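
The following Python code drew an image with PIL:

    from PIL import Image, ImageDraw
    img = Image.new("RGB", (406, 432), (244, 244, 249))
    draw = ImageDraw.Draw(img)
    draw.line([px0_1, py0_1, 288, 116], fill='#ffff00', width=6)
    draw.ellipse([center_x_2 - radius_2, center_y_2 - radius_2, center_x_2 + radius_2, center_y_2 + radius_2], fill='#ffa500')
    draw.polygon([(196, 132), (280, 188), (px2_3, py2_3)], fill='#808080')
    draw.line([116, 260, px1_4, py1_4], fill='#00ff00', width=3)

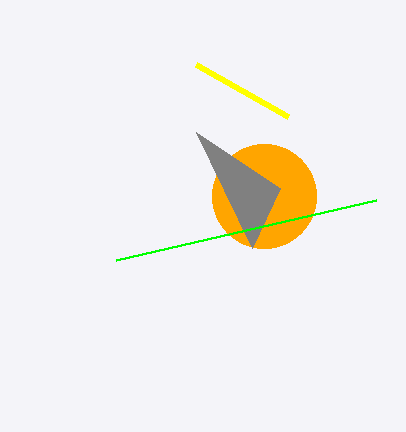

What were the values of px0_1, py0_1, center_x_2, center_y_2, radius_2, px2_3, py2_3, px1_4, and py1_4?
px0_1 = 196, py0_1 = 64, center_x_2 = 264, center_y_2 = 196, radius_2 = 52, px2_3 = 252, py2_3 = 248, px1_4 = 376, py1_4 = 200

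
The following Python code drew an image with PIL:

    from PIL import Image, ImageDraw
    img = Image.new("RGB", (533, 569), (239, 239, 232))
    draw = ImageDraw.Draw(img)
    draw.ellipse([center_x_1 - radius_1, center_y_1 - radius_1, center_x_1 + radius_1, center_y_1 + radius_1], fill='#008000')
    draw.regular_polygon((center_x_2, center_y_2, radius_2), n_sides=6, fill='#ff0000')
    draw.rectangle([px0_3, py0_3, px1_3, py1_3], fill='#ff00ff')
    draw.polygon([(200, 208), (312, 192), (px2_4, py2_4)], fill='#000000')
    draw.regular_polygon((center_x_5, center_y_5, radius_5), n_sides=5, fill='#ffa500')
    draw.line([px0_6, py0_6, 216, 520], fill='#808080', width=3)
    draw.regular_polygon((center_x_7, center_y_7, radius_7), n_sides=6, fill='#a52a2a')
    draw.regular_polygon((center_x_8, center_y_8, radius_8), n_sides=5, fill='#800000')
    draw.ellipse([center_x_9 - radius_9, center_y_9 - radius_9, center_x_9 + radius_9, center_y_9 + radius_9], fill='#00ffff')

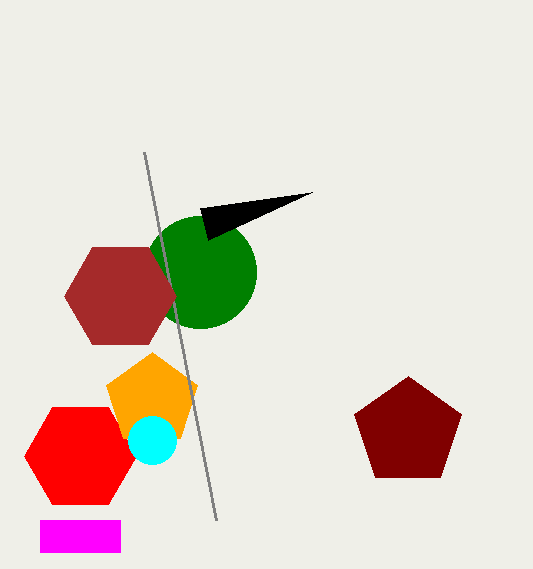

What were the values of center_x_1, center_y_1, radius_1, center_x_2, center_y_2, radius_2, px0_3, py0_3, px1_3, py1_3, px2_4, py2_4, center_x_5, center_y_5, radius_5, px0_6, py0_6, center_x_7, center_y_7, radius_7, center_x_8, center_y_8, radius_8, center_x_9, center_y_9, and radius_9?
center_x_1 = 200
center_y_1 = 272
radius_1 = 56
center_x_2 = 80
center_y_2 = 456
radius_2 = 56
px0_3 = 40
py0_3 = 520
px1_3 = 120
py1_3 = 552
px2_4 = 208
py2_4 = 240
center_x_5 = 152
center_y_5 = 400
radius_5 = 48
px0_6 = 144
py0_6 = 152
center_x_7 = 120
center_y_7 = 296
radius_7 = 56
center_x_8 = 408
center_y_8 = 432
radius_8 = 56
center_x_9 = 152
center_y_9 = 440
radius_9 = 24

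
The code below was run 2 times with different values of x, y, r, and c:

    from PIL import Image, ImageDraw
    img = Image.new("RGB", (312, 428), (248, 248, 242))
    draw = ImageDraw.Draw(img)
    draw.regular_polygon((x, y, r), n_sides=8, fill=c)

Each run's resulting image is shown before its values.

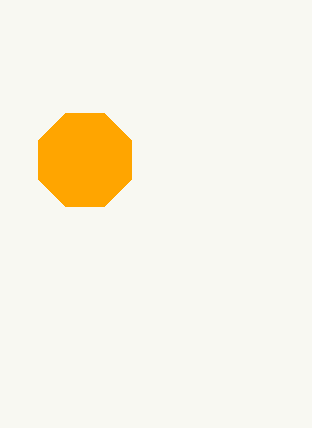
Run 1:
x = 85; y = 160; r = 50; c = 'orange'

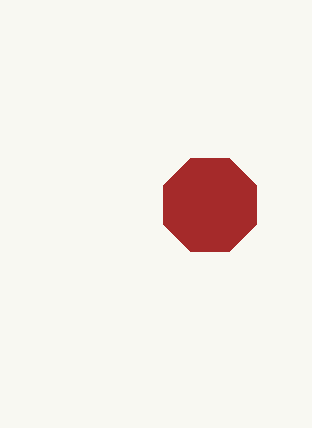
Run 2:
x = 210, y = 205, r = 50, c = 'brown'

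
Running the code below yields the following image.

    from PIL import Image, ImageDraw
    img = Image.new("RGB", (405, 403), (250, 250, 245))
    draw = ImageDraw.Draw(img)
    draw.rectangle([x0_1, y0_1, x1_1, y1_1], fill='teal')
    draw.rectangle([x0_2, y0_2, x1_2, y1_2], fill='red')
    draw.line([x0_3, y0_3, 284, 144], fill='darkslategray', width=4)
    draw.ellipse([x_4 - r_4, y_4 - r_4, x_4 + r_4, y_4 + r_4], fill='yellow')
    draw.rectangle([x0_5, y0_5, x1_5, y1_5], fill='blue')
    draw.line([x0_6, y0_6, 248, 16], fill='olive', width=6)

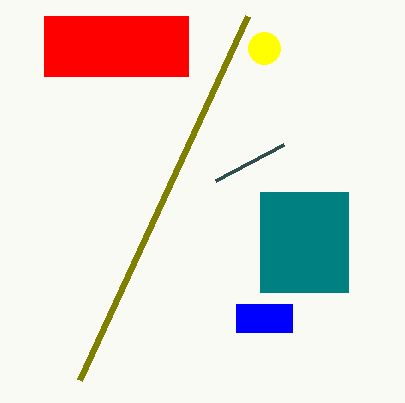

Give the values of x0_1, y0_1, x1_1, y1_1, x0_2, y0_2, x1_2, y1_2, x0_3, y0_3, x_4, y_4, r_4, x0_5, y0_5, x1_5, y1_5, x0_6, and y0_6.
x0_1 = 260, y0_1 = 192, x1_1 = 348, y1_1 = 292, x0_2 = 44, y0_2 = 16, x1_2 = 188, y1_2 = 76, x0_3 = 216, y0_3 = 180, x_4 = 264, y_4 = 48, r_4 = 16, x0_5 = 236, y0_5 = 304, x1_5 = 292, y1_5 = 332, x0_6 = 80, y0_6 = 380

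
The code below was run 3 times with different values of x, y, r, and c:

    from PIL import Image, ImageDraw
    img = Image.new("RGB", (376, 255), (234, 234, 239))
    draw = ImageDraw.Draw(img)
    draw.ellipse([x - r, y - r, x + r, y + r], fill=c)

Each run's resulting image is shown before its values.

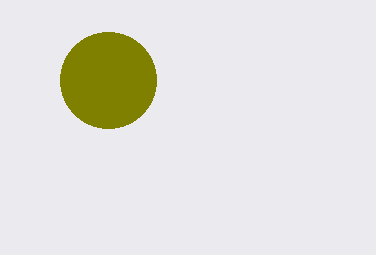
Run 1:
x = 108, y = 80, r = 48, c = 'olive'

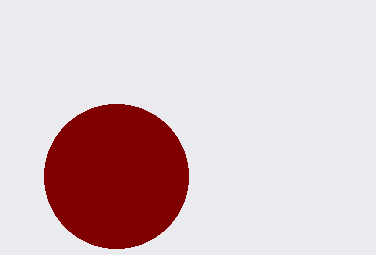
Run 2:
x = 116; y = 176; r = 72; c = 'maroon'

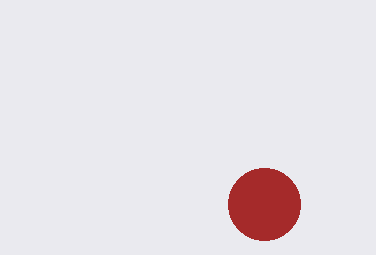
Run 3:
x = 264; y = 204; r = 36; c = 'brown'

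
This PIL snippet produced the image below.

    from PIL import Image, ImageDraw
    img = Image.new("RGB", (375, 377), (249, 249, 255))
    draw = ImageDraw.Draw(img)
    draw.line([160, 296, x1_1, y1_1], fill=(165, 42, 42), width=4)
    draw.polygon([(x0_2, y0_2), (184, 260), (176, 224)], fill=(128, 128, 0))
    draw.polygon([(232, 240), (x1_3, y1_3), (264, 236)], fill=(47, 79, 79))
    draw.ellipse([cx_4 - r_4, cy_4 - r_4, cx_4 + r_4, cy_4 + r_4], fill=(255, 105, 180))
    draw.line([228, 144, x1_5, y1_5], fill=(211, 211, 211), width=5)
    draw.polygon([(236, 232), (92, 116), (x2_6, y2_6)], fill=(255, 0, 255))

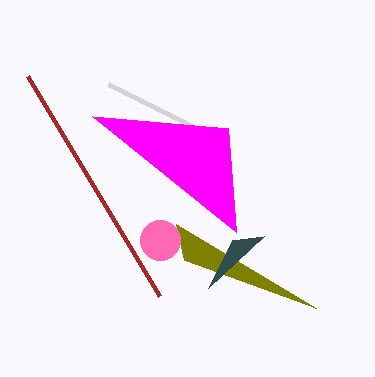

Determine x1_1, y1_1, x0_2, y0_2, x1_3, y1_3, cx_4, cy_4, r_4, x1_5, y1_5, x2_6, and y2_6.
x1_1 = 28, y1_1 = 76, x0_2 = 316, y0_2 = 308, x1_3 = 208, y1_3 = 288, cx_4 = 160, cy_4 = 240, r_4 = 20, x1_5 = 108, y1_5 = 84, x2_6 = 228, y2_6 = 128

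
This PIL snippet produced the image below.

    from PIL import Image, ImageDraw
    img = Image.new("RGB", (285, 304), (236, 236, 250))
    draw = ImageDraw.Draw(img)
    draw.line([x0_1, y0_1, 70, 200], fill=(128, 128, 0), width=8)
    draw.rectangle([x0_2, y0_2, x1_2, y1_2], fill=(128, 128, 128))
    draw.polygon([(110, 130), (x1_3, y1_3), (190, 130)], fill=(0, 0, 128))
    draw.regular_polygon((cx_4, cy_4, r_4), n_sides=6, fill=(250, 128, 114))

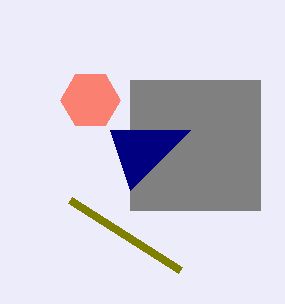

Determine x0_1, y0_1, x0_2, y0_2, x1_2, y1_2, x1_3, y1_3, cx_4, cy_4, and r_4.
x0_1 = 180
y0_1 = 270
x0_2 = 130
y0_2 = 80
x1_2 = 260
y1_2 = 210
x1_3 = 130
y1_3 = 190
cx_4 = 90
cy_4 = 100
r_4 = 30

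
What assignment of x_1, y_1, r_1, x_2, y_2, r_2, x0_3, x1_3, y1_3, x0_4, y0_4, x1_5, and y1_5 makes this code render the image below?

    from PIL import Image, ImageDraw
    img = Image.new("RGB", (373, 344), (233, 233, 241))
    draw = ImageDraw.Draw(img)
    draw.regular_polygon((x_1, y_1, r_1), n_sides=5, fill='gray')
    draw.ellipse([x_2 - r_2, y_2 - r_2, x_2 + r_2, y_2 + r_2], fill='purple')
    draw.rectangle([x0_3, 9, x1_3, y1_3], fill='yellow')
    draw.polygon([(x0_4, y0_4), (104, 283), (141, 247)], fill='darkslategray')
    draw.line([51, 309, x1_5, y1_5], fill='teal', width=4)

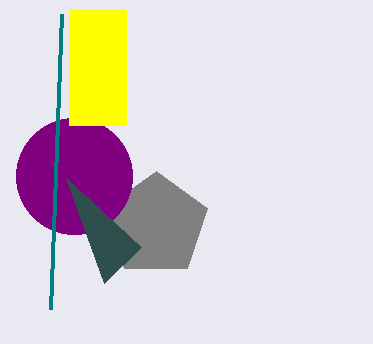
x_1 = 156
y_1 = 225
r_1 = 54
x_2 = 74
y_2 = 176
r_2 = 58
x0_3 = 69
x1_3 = 126
y1_3 = 125
x0_4 = 66
y0_4 = 178
x1_5 = 62
y1_5 = 14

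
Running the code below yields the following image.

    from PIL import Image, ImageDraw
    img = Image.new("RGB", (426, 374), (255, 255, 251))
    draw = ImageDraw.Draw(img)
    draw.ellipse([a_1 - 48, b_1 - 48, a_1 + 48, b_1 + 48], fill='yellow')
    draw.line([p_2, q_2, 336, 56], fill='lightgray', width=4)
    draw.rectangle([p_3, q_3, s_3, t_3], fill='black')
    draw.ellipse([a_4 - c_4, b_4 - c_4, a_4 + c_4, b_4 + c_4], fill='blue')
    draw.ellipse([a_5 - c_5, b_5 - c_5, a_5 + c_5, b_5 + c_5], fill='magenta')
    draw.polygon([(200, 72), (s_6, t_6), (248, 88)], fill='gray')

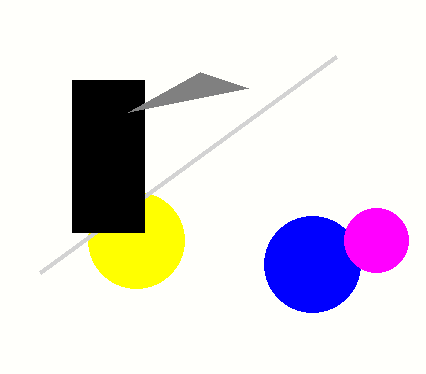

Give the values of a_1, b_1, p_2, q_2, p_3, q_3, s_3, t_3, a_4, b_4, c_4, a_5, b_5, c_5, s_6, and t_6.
a_1 = 136
b_1 = 240
p_2 = 40
q_2 = 272
p_3 = 72
q_3 = 80
s_3 = 144
t_3 = 232
a_4 = 312
b_4 = 264
c_4 = 48
a_5 = 376
b_5 = 240
c_5 = 32
s_6 = 128
t_6 = 112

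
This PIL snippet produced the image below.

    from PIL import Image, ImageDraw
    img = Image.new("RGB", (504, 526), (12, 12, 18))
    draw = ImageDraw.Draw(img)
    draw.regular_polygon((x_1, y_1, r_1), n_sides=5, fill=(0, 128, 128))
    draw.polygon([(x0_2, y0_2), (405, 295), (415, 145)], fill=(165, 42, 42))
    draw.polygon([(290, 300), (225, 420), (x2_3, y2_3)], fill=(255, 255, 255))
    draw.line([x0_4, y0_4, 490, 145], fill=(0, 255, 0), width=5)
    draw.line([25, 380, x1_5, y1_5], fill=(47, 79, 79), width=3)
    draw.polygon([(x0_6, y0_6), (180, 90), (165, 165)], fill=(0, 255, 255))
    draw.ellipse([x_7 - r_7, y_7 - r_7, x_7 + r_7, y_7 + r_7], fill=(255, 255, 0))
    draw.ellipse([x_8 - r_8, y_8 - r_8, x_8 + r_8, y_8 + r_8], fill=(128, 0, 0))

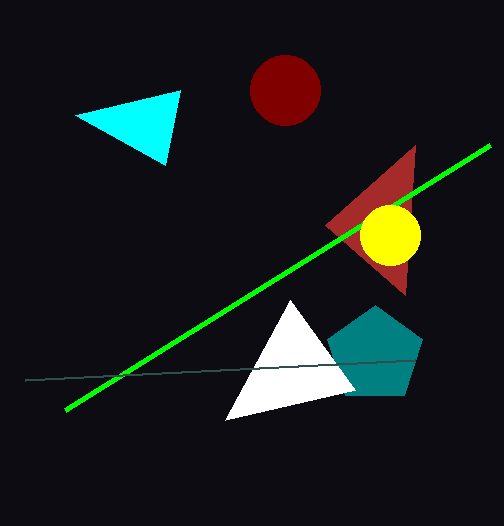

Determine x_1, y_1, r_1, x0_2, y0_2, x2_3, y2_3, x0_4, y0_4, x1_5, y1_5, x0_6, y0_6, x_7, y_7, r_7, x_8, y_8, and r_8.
x_1 = 375
y_1 = 355
r_1 = 50
x0_2 = 325
y0_2 = 225
x2_3 = 355
y2_3 = 390
x0_4 = 65
y0_4 = 410
x1_5 = 415
y1_5 = 360
x0_6 = 75
y0_6 = 115
x_7 = 390
y_7 = 235
r_7 = 30
x_8 = 285
y_8 = 90
r_8 = 35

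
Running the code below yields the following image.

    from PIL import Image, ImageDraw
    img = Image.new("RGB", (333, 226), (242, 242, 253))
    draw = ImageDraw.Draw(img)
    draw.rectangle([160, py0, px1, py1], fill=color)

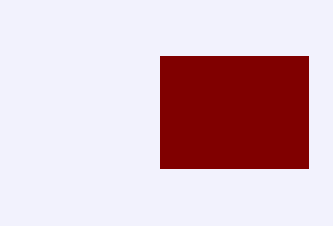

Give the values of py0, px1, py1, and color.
py0 = 56
px1 = 308
py1 = 168
color = 'maroon'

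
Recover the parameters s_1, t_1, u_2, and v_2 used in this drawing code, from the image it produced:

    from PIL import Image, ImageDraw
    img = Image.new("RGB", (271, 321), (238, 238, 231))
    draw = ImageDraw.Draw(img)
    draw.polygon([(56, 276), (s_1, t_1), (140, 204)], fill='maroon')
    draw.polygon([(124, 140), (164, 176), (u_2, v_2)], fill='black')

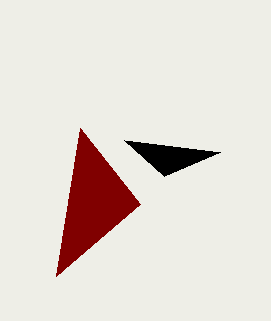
s_1 = 80; t_1 = 128; u_2 = 220; v_2 = 152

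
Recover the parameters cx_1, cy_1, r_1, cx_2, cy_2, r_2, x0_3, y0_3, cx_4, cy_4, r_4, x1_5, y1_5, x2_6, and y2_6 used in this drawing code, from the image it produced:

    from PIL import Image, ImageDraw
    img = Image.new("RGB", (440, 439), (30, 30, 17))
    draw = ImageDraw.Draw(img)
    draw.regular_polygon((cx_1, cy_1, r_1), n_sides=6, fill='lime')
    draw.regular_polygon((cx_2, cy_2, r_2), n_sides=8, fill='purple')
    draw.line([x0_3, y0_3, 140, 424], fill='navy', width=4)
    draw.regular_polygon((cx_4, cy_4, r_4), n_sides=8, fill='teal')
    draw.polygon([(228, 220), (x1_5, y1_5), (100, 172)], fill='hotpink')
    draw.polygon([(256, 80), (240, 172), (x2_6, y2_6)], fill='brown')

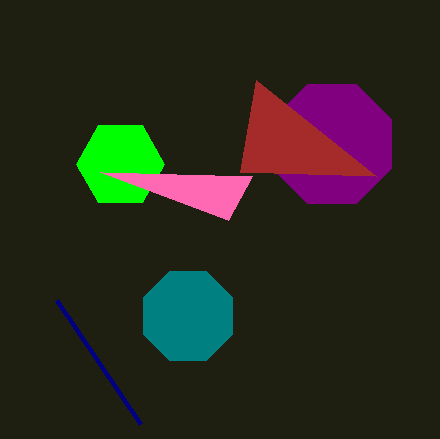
cx_1 = 120
cy_1 = 164
r_1 = 44
cx_2 = 332
cy_2 = 144
r_2 = 64
x0_3 = 56
y0_3 = 300
cx_4 = 188
cy_4 = 316
r_4 = 48
x1_5 = 252
y1_5 = 176
x2_6 = 376
y2_6 = 176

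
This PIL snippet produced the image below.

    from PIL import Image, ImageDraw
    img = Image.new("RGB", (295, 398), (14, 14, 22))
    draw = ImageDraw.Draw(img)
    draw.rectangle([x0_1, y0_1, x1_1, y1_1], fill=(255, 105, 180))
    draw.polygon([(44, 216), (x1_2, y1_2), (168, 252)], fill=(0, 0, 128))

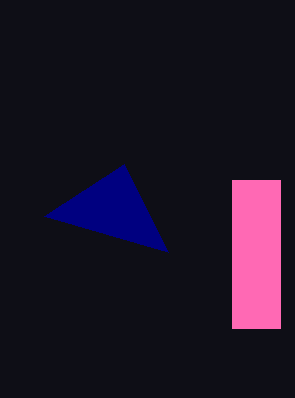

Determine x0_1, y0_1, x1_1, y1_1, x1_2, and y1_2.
x0_1 = 232
y0_1 = 180
x1_1 = 280
y1_1 = 328
x1_2 = 124
y1_2 = 164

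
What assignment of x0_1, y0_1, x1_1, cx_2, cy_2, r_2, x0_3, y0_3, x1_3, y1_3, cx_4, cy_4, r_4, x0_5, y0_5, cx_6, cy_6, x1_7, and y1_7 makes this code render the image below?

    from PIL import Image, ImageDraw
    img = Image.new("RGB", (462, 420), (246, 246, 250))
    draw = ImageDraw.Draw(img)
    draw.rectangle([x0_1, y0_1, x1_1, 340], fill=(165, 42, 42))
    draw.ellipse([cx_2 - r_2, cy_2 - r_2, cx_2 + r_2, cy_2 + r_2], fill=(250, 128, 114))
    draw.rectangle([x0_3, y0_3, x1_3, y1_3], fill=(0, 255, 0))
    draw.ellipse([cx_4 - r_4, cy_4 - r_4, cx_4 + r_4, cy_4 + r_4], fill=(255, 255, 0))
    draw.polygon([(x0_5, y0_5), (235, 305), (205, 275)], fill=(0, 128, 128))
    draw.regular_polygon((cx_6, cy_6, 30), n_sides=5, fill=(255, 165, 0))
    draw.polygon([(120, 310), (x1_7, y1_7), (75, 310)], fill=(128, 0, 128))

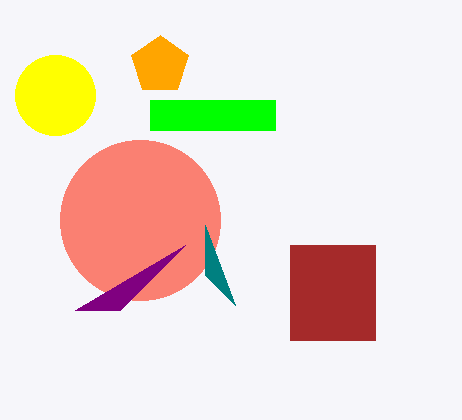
x0_1 = 290, y0_1 = 245, x1_1 = 375, cx_2 = 140, cy_2 = 220, r_2 = 80, x0_3 = 150, y0_3 = 100, x1_3 = 275, y1_3 = 130, cx_4 = 55, cy_4 = 95, r_4 = 40, x0_5 = 205, y0_5 = 225, cx_6 = 160, cy_6 = 65, x1_7 = 185, y1_7 = 245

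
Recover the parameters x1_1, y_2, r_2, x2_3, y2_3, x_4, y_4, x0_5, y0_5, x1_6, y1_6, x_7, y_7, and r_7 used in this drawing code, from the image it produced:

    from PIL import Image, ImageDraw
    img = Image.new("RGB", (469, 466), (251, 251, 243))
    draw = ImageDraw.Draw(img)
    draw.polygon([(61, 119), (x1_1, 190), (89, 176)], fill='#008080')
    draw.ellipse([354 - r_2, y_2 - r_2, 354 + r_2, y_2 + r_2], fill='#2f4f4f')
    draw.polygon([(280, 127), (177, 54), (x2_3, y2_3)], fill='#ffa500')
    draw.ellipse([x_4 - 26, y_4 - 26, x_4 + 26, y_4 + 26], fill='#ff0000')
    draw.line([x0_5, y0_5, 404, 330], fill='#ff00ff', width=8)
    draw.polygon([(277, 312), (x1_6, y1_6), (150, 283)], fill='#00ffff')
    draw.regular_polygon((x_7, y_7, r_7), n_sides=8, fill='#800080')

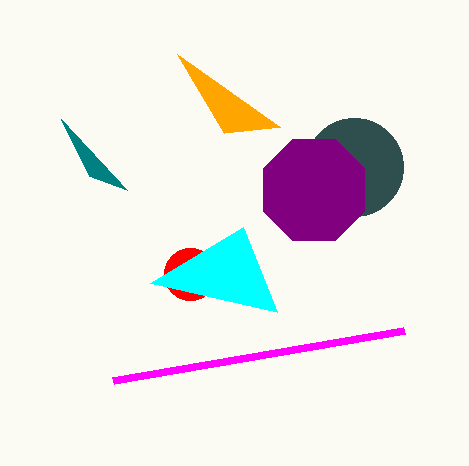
x1_1 = 127
y_2 = 167
r_2 = 49
x2_3 = 224
y2_3 = 133
x_4 = 190
y_4 = 274
x0_5 = 113
y0_5 = 380
x1_6 = 243
y1_6 = 227
x_7 = 314
y_7 = 190
r_7 = 55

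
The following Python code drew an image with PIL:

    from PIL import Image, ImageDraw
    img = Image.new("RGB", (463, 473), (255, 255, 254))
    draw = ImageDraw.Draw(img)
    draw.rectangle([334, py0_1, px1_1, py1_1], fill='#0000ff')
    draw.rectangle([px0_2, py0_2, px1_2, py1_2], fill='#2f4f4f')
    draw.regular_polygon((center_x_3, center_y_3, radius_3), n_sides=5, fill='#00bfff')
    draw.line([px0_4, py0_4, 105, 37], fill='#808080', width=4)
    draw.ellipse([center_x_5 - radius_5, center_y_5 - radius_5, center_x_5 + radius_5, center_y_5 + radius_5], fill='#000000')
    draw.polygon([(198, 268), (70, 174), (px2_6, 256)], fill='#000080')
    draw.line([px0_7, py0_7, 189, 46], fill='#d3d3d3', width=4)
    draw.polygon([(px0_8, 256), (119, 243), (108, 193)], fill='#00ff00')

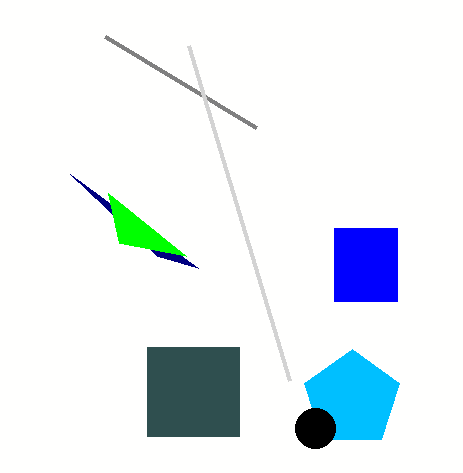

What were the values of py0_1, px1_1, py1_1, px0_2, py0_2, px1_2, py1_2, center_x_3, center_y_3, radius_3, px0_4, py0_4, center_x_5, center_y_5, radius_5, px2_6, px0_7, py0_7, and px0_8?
py0_1 = 228; px1_1 = 397; py1_1 = 301; px0_2 = 147; py0_2 = 347; px1_2 = 239; py1_2 = 436; center_x_3 = 352; center_y_3 = 399; radius_3 = 50; px0_4 = 256; py0_4 = 128; center_x_5 = 315; center_y_5 = 428; radius_5 = 20; px2_6 = 157; px0_7 = 290; py0_7 = 381; px0_8 = 186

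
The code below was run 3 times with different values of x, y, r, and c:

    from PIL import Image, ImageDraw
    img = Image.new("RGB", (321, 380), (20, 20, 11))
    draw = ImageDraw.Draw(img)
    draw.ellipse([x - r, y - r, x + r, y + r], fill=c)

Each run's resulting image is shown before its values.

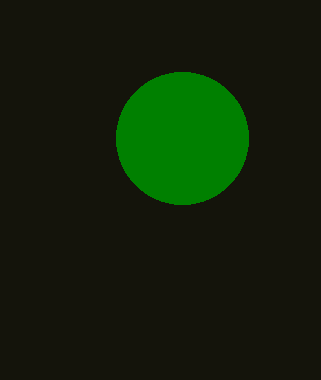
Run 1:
x = 182, y = 138, r = 66, c = 'green'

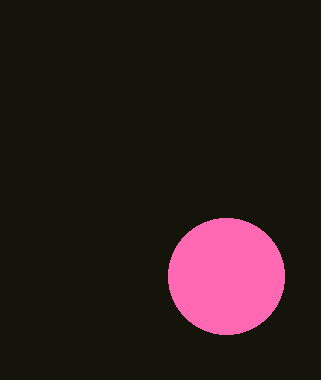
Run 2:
x = 226
y = 276
r = 58
c = 'hotpink'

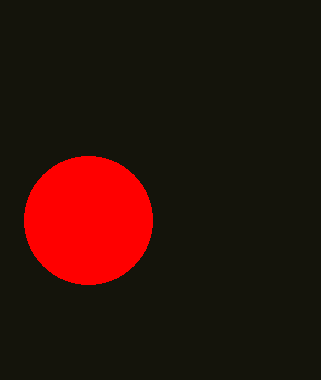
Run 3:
x = 88, y = 220, r = 64, c = 'red'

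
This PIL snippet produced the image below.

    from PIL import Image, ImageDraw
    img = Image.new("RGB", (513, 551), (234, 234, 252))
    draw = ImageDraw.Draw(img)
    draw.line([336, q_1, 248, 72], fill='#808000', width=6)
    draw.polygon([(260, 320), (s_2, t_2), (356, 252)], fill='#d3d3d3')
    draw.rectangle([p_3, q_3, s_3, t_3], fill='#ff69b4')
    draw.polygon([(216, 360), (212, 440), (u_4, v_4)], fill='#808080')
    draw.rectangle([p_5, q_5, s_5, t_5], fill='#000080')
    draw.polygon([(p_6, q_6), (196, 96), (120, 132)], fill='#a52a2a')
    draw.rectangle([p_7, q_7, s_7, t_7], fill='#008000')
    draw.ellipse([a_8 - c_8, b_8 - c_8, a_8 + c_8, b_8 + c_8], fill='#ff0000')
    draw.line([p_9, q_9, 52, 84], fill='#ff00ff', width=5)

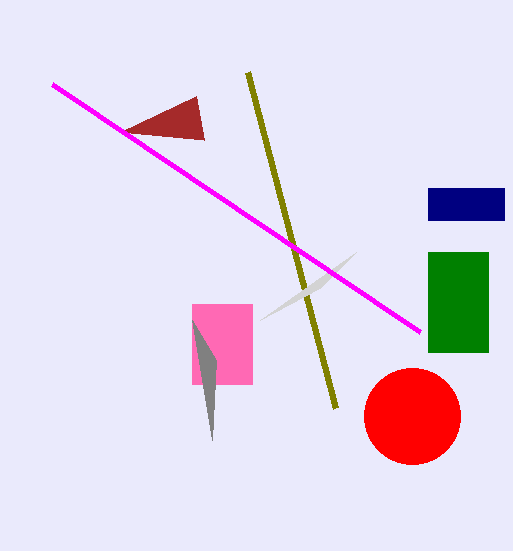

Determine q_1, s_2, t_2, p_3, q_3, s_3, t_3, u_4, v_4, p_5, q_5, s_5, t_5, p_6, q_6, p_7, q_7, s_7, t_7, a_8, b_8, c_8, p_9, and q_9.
q_1 = 408, s_2 = 320, t_2 = 288, p_3 = 192, q_3 = 304, s_3 = 252, t_3 = 384, u_4 = 192, v_4 = 320, p_5 = 428, q_5 = 188, s_5 = 504, t_5 = 220, p_6 = 204, q_6 = 140, p_7 = 428, q_7 = 252, s_7 = 488, t_7 = 352, a_8 = 412, b_8 = 416, c_8 = 48, p_9 = 420, q_9 = 332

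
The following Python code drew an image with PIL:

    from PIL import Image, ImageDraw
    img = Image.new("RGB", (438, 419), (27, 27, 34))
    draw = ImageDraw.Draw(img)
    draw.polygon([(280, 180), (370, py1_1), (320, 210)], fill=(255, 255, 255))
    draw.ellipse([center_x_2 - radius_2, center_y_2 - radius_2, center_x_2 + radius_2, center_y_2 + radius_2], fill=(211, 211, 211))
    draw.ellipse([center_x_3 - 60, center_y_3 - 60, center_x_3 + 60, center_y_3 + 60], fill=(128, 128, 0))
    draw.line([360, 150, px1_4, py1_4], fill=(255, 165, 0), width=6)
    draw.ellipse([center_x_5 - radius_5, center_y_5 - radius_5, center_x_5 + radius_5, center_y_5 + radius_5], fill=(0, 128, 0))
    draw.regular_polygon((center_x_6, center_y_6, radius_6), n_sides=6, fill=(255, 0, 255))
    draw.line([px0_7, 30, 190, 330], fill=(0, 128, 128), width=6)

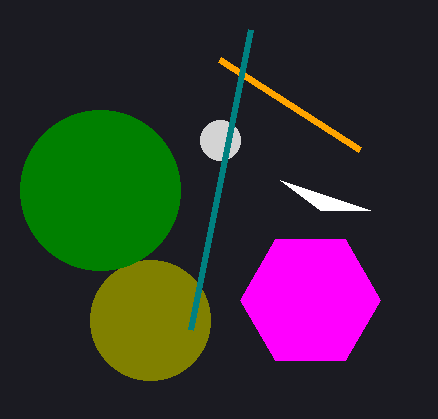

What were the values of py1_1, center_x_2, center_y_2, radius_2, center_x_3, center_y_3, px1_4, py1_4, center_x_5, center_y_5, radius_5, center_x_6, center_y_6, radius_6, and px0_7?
py1_1 = 210; center_x_2 = 220; center_y_2 = 140; radius_2 = 20; center_x_3 = 150; center_y_3 = 320; px1_4 = 220; py1_4 = 60; center_x_5 = 100; center_y_5 = 190; radius_5 = 80; center_x_6 = 310; center_y_6 = 300; radius_6 = 70; px0_7 = 250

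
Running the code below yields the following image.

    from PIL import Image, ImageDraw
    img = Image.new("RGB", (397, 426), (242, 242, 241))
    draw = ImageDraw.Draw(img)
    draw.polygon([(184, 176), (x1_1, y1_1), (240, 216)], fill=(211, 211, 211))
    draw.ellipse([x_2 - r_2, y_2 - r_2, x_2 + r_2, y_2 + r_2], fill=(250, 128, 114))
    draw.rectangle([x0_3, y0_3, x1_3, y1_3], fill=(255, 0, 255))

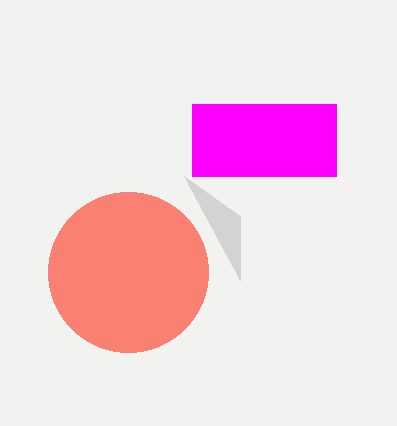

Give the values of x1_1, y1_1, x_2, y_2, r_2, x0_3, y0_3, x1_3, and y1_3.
x1_1 = 240, y1_1 = 280, x_2 = 128, y_2 = 272, r_2 = 80, x0_3 = 192, y0_3 = 104, x1_3 = 336, y1_3 = 176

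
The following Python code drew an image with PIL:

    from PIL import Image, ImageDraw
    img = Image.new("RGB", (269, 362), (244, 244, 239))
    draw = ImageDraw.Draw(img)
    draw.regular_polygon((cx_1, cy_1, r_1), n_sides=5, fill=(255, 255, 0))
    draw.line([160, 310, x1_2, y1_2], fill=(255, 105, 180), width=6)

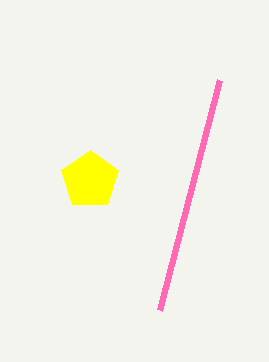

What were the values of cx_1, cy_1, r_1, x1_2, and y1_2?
cx_1 = 90
cy_1 = 180
r_1 = 30
x1_2 = 220
y1_2 = 80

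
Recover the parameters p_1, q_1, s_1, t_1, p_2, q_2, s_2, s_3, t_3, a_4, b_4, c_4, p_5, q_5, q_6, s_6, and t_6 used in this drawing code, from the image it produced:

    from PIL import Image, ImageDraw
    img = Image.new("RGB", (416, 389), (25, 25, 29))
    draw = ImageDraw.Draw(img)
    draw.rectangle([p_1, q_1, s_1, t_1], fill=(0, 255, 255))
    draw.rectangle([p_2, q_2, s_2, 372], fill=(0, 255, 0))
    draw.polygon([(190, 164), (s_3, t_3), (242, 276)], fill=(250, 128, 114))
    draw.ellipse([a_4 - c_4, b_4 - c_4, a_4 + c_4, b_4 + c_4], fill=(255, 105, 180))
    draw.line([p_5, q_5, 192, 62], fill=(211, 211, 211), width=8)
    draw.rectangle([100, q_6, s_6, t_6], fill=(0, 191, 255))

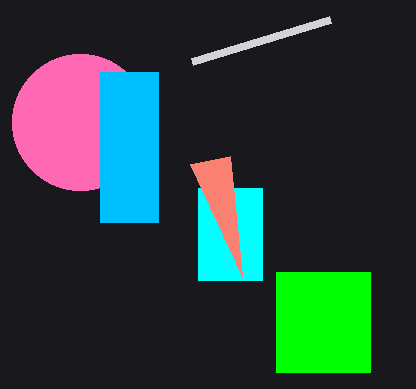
p_1 = 198, q_1 = 188, s_1 = 262, t_1 = 280, p_2 = 276, q_2 = 272, s_2 = 370, s_3 = 230, t_3 = 156, a_4 = 80, b_4 = 122, c_4 = 68, p_5 = 330, q_5 = 20, q_6 = 72, s_6 = 158, t_6 = 222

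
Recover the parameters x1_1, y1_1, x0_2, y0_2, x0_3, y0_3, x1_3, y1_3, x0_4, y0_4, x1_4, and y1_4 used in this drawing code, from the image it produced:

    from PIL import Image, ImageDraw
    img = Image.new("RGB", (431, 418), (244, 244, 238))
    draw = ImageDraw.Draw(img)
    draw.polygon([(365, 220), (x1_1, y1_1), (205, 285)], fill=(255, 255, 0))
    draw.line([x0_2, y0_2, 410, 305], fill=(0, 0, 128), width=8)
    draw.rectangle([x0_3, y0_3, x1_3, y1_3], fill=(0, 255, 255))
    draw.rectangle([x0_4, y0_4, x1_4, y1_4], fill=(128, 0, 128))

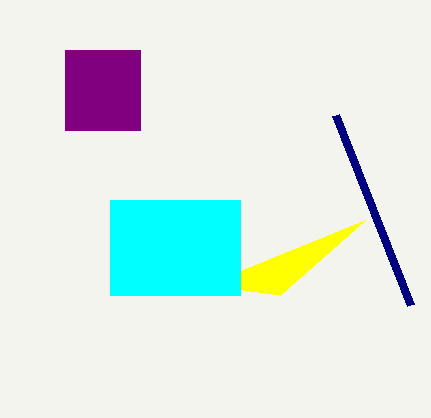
x1_1 = 280
y1_1 = 295
x0_2 = 335
y0_2 = 115
x0_3 = 110
y0_3 = 200
x1_3 = 240
y1_3 = 295
x0_4 = 65
y0_4 = 50
x1_4 = 140
y1_4 = 130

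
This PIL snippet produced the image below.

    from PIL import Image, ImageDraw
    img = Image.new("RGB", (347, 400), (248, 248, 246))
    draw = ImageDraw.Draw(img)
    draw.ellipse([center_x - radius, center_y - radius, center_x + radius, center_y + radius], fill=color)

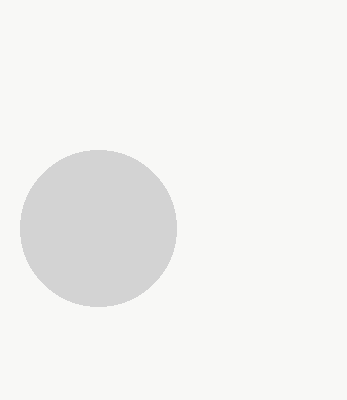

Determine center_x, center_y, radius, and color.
center_x = 98; center_y = 228; radius = 78; color = 'lightgray'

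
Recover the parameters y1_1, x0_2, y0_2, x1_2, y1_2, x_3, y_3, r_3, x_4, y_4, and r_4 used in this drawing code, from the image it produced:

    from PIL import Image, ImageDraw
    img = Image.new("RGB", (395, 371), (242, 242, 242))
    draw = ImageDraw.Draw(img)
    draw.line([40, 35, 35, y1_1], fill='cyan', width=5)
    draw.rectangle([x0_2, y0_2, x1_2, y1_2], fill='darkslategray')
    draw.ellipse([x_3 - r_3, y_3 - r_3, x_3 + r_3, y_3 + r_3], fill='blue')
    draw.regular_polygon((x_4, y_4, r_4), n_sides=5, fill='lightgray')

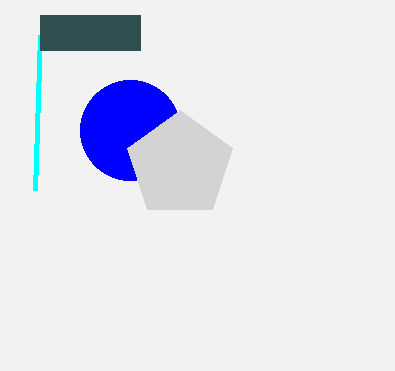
y1_1 = 190
x0_2 = 40
y0_2 = 15
x1_2 = 140
y1_2 = 50
x_3 = 130
y_3 = 130
r_3 = 50
x_4 = 180
y_4 = 165
r_4 = 55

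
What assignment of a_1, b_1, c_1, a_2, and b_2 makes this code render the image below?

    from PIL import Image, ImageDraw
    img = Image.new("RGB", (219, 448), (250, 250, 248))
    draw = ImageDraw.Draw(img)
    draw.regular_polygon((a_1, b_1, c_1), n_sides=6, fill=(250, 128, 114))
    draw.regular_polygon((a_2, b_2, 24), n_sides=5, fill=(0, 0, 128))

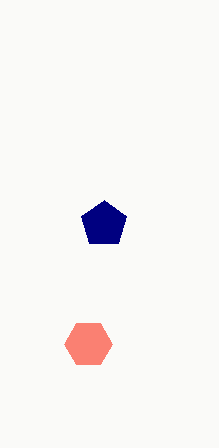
a_1 = 88; b_1 = 344; c_1 = 24; a_2 = 104; b_2 = 224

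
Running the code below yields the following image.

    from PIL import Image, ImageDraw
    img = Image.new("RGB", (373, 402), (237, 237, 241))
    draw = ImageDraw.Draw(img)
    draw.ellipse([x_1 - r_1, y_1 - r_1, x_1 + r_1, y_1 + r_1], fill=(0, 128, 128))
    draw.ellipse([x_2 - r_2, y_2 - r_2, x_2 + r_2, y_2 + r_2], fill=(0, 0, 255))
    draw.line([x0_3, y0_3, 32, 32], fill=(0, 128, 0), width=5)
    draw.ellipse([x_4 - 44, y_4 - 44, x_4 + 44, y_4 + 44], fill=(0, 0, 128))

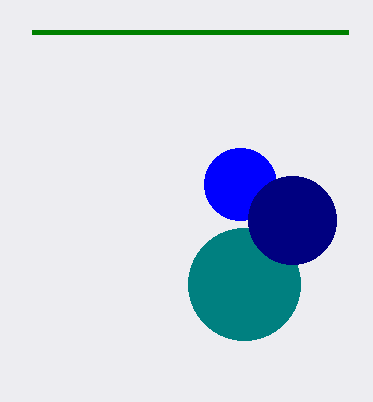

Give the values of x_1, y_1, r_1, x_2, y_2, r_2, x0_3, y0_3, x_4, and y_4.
x_1 = 244; y_1 = 284; r_1 = 56; x_2 = 240; y_2 = 184; r_2 = 36; x0_3 = 348; y0_3 = 32; x_4 = 292; y_4 = 220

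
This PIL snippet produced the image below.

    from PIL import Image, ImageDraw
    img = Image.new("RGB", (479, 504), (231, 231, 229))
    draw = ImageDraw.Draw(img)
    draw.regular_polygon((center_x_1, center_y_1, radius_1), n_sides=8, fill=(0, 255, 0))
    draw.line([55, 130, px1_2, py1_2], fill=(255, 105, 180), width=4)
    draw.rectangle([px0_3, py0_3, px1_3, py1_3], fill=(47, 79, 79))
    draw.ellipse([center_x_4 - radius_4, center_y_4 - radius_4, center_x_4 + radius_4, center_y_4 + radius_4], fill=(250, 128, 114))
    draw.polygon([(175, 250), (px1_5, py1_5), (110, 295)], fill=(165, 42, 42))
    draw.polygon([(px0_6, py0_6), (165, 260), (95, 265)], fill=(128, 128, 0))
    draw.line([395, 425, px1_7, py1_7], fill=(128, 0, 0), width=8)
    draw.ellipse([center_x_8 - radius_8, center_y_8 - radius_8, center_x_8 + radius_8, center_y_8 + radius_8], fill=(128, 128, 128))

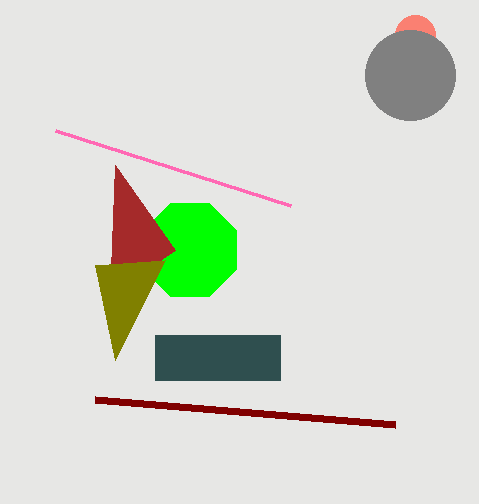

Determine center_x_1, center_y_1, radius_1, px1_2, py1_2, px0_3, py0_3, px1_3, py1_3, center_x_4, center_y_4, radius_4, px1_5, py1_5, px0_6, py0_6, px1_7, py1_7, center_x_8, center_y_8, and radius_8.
center_x_1 = 190; center_y_1 = 250; radius_1 = 50; px1_2 = 290; py1_2 = 205; px0_3 = 155; py0_3 = 335; px1_3 = 280; py1_3 = 380; center_x_4 = 415; center_y_4 = 35; radius_4 = 20; px1_5 = 115; py1_5 = 165; px0_6 = 115; py0_6 = 360; px1_7 = 95; py1_7 = 400; center_x_8 = 410; center_y_8 = 75; radius_8 = 45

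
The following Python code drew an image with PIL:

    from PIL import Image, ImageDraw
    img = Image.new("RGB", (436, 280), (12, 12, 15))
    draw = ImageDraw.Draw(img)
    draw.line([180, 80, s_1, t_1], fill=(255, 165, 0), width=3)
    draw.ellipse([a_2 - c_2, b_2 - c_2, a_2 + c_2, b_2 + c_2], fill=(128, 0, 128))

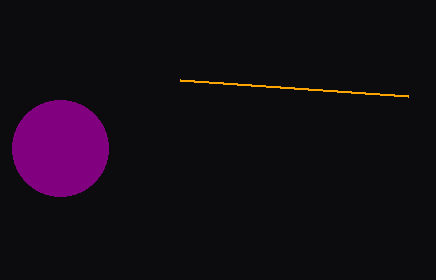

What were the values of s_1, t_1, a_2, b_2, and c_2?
s_1 = 408
t_1 = 96
a_2 = 60
b_2 = 148
c_2 = 48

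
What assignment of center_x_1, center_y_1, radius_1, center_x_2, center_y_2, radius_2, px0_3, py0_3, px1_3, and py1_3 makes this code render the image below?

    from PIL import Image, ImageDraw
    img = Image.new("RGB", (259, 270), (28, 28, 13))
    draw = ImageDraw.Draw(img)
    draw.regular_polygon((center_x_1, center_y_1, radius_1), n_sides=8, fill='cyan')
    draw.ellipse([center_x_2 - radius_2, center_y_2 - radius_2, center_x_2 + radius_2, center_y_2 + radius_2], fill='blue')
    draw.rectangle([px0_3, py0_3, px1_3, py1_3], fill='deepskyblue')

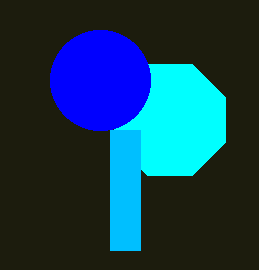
center_x_1 = 170, center_y_1 = 120, radius_1 = 60, center_x_2 = 100, center_y_2 = 80, radius_2 = 50, px0_3 = 110, py0_3 = 130, px1_3 = 140, py1_3 = 250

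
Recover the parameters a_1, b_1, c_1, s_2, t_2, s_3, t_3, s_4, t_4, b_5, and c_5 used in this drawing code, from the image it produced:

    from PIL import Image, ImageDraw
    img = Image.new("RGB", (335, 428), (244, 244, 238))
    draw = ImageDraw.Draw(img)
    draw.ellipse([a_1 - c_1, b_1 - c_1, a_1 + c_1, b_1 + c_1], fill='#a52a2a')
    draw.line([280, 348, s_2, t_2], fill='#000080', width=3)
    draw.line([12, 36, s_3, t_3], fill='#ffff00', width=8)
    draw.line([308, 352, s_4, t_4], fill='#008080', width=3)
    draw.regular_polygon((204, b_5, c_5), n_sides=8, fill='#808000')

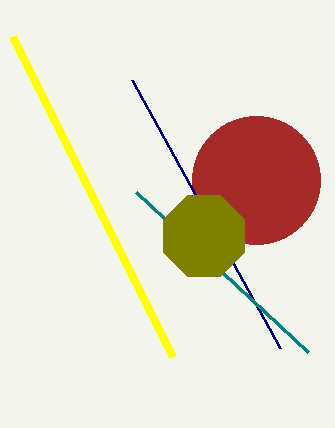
a_1 = 256; b_1 = 180; c_1 = 64; s_2 = 132; t_2 = 80; s_3 = 172; t_3 = 356; s_4 = 136; t_4 = 192; b_5 = 236; c_5 = 44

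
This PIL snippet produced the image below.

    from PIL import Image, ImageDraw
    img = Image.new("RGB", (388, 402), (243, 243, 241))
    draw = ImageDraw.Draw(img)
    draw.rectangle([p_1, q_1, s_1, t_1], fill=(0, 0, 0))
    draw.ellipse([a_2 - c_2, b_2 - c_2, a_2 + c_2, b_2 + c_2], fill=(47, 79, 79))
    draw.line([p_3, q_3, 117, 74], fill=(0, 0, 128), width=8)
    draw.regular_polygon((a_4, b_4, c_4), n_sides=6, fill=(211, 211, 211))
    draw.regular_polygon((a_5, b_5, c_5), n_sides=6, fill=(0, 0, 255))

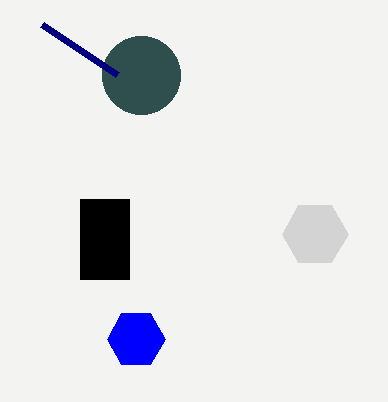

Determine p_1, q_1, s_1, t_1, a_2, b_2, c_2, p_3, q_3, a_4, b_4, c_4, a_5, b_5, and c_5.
p_1 = 80; q_1 = 199; s_1 = 129; t_1 = 279; a_2 = 141; b_2 = 75; c_2 = 39; p_3 = 42; q_3 = 24; a_4 = 315; b_4 = 234; c_4 = 33; a_5 = 136; b_5 = 339; c_5 = 29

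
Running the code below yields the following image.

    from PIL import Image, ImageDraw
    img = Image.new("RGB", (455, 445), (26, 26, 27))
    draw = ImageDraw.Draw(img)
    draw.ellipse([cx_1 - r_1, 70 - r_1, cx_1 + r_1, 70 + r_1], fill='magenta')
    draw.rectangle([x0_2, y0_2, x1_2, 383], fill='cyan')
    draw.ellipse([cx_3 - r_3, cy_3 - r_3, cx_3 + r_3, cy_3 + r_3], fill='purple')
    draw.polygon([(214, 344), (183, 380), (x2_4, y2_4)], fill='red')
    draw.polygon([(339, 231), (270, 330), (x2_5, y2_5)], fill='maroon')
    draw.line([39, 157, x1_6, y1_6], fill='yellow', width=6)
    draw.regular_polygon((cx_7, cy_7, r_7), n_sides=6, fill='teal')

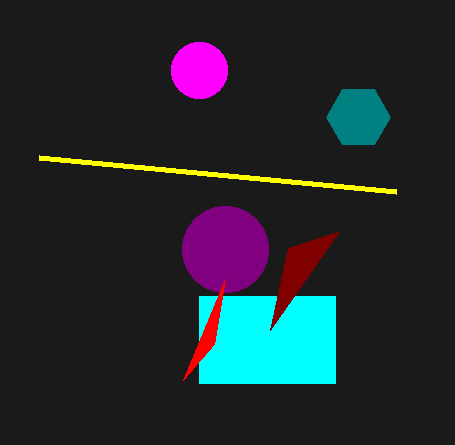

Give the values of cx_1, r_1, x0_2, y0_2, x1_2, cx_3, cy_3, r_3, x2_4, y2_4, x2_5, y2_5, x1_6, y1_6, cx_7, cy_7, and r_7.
cx_1 = 199; r_1 = 28; x0_2 = 199; y0_2 = 296; x1_2 = 335; cx_3 = 225; cy_3 = 249; r_3 = 43; x2_4 = 225; y2_4 = 279; x2_5 = 288; y2_5 = 248; x1_6 = 396; y1_6 = 191; cx_7 = 358; cy_7 = 117; r_7 = 32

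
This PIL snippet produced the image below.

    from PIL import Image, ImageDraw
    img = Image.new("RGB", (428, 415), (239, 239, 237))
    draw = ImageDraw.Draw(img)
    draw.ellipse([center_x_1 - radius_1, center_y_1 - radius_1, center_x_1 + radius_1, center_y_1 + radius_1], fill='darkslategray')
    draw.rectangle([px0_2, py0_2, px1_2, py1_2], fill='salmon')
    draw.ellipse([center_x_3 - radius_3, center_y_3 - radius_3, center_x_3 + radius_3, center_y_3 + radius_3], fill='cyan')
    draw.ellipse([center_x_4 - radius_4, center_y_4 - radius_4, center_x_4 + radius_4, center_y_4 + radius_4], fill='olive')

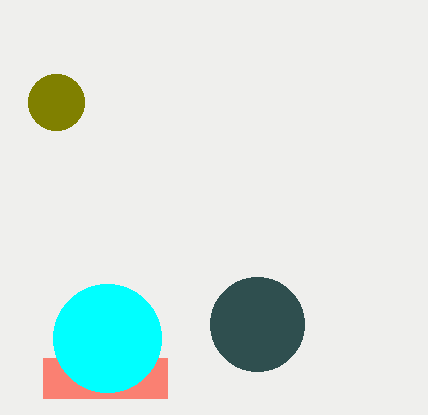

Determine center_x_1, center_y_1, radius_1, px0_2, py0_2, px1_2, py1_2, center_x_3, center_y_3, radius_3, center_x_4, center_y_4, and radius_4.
center_x_1 = 257, center_y_1 = 324, radius_1 = 47, px0_2 = 43, py0_2 = 358, px1_2 = 167, py1_2 = 398, center_x_3 = 107, center_y_3 = 338, radius_3 = 54, center_x_4 = 56, center_y_4 = 102, radius_4 = 28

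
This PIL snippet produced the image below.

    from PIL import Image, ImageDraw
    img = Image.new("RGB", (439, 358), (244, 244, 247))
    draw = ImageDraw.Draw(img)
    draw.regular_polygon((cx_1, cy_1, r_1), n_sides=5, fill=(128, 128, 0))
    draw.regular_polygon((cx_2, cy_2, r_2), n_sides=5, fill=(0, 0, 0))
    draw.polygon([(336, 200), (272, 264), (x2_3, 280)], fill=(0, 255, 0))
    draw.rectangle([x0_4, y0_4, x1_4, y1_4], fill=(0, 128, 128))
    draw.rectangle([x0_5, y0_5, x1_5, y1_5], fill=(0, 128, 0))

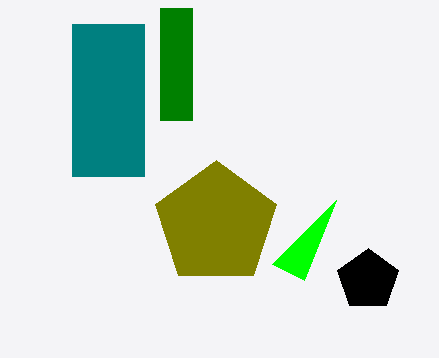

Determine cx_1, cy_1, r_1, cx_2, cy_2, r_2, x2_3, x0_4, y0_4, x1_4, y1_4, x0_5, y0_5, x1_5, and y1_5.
cx_1 = 216; cy_1 = 224; r_1 = 64; cx_2 = 368; cy_2 = 280; r_2 = 32; x2_3 = 304; x0_4 = 72; y0_4 = 24; x1_4 = 144; y1_4 = 176; x0_5 = 160; y0_5 = 8; x1_5 = 192; y1_5 = 120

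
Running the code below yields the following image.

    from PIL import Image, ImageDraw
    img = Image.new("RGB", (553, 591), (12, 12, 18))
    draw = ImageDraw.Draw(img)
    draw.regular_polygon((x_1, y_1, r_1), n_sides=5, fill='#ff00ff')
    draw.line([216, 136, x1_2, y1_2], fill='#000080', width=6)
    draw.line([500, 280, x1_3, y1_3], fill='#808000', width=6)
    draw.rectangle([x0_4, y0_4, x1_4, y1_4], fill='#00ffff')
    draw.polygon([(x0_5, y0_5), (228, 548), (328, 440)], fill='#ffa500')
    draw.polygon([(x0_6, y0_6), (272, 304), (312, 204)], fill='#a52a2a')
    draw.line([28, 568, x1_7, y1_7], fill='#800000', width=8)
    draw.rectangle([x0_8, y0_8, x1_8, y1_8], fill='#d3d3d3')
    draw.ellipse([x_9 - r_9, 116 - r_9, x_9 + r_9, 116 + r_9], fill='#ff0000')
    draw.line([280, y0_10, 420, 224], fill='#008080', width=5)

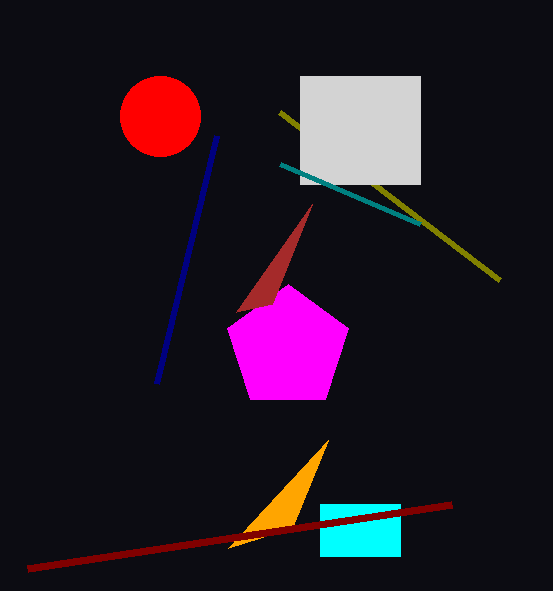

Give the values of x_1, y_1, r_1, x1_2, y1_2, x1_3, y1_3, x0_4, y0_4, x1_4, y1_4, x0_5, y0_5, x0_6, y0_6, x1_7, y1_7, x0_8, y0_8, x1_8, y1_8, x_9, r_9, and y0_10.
x_1 = 288, y_1 = 348, r_1 = 64, x1_2 = 156, y1_2 = 384, x1_3 = 280, y1_3 = 112, x0_4 = 320, y0_4 = 504, x1_4 = 400, y1_4 = 556, x0_5 = 292, y0_5 = 528, x0_6 = 236, y0_6 = 312, x1_7 = 452, y1_7 = 504, x0_8 = 300, y0_8 = 76, x1_8 = 420, y1_8 = 184, x_9 = 160, r_9 = 40, y0_10 = 164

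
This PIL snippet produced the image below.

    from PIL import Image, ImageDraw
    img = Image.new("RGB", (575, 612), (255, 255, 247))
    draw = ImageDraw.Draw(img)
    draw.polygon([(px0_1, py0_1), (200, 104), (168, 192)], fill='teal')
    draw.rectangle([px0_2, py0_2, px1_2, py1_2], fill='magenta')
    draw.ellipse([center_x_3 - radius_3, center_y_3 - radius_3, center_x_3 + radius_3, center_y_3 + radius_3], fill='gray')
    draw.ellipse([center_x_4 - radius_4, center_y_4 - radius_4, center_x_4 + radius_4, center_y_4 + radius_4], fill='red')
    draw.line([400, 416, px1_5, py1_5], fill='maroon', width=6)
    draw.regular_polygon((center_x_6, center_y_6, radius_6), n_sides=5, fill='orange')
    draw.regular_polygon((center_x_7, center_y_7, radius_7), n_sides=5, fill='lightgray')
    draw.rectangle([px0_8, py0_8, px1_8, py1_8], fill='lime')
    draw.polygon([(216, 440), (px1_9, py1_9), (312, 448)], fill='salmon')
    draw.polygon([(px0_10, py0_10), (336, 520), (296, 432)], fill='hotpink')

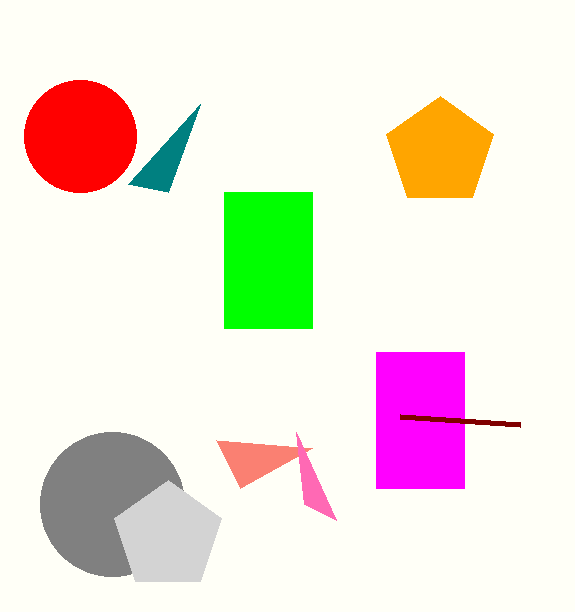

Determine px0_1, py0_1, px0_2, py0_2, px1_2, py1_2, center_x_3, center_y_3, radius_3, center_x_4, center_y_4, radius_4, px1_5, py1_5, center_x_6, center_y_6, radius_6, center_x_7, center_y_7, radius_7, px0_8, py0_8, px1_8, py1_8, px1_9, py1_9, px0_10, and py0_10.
px0_1 = 128; py0_1 = 184; px0_2 = 376; py0_2 = 352; px1_2 = 464; py1_2 = 488; center_x_3 = 112; center_y_3 = 504; radius_3 = 72; center_x_4 = 80; center_y_4 = 136; radius_4 = 56; px1_5 = 520; py1_5 = 424; center_x_6 = 440; center_y_6 = 152; radius_6 = 56; center_x_7 = 168; center_y_7 = 536; radius_7 = 56; px0_8 = 224; py0_8 = 192; px1_8 = 312; py1_8 = 328; px1_9 = 240; py1_9 = 488; px0_10 = 304; py0_10 = 504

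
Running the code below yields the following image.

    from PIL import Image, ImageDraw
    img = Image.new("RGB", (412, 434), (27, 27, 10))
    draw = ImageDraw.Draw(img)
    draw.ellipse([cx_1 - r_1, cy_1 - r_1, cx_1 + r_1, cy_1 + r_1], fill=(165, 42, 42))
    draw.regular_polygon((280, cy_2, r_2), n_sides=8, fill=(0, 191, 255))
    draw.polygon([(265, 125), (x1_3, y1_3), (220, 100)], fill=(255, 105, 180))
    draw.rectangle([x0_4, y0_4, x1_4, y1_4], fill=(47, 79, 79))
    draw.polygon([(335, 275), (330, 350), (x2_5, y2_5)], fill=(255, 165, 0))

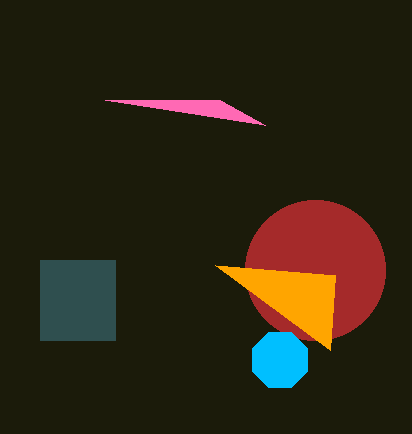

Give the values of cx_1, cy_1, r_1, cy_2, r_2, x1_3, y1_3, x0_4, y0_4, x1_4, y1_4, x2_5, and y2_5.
cx_1 = 315
cy_1 = 270
r_1 = 70
cy_2 = 360
r_2 = 30
x1_3 = 105
y1_3 = 100
x0_4 = 40
y0_4 = 260
x1_4 = 115
y1_4 = 340
x2_5 = 215
y2_5 = 265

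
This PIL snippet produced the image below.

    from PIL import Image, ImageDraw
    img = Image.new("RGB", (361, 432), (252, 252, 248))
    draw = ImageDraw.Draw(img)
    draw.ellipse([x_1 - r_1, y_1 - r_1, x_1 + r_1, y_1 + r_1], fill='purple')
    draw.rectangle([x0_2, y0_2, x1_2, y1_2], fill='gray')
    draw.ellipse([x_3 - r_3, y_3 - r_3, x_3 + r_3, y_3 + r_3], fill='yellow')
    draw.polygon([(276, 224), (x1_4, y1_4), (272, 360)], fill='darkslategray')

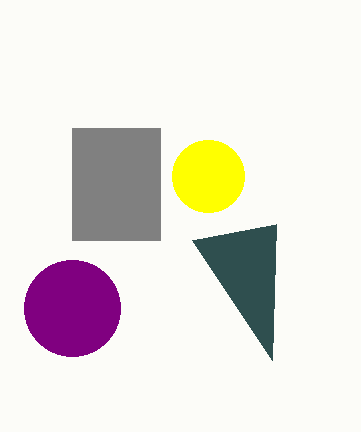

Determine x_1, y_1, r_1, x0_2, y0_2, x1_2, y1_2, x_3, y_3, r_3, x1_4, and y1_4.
x_1 = 72, y_1 = 308, r_1 = 48, x0_2 = 72, y0_2 = 128, x1_2 = 160, y1_2 = 240, x_3 = 208, y_3 = 176, r_3 = 36, x1_4 = 192, y1_4 = 240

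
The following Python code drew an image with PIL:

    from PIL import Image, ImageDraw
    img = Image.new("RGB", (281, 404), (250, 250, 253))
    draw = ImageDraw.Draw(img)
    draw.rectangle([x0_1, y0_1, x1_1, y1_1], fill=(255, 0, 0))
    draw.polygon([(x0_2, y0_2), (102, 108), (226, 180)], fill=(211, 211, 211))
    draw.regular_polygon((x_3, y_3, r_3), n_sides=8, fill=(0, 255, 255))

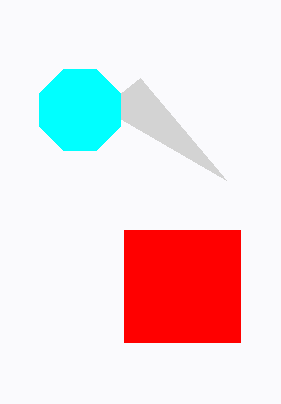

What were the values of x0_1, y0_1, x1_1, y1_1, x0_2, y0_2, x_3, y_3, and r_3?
x0_1 = 124
y0_1 = 230
x1_1 = 240
y1_1 = 342
x0_2 = 140
y0_2 = 78
x_3 = 80
y_3 = 110
r_3 = 44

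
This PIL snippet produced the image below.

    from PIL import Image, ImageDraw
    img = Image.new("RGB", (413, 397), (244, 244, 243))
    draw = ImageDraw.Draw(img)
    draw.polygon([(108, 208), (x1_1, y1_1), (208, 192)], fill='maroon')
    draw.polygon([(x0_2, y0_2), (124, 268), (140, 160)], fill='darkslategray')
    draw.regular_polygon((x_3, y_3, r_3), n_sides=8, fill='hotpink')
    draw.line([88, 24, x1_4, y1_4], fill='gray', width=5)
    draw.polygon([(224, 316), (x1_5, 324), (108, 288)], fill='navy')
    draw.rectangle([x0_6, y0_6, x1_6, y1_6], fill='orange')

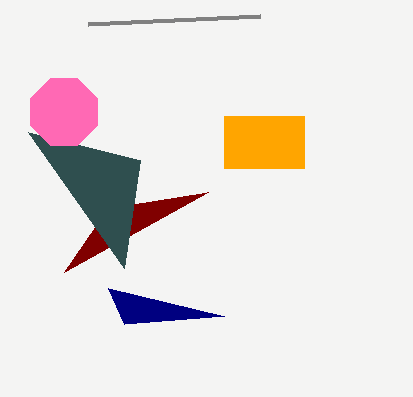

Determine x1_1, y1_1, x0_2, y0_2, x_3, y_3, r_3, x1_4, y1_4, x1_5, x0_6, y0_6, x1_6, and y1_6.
x1_1 = 64; y1_1 = 272; x0_2 = 28; y0_2 = 132; x_3 = 64; y_3 = 112; r_3 = 36; x1_4 = 260; y1_4 = 16; x1_5 = 124; x0_6 = 224; y0_6 = 116; x1_6 = 304; y1_6 = 168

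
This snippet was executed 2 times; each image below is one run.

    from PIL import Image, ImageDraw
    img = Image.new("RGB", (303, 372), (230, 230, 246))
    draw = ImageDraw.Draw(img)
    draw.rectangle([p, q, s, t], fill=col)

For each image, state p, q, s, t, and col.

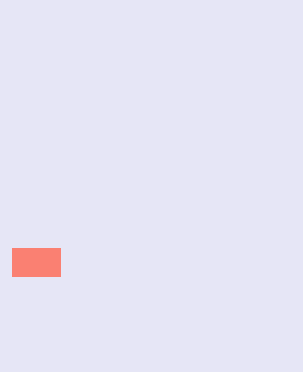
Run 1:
p = 12; q = 248; s = 60; t = 276; col = 'salmon'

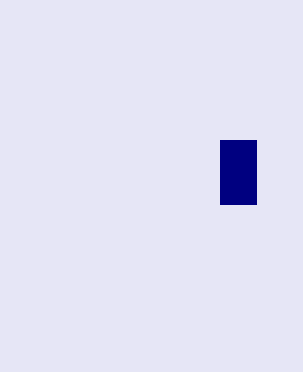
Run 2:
p = 220, q = 140, s = 256, t = 204, col = 'navy'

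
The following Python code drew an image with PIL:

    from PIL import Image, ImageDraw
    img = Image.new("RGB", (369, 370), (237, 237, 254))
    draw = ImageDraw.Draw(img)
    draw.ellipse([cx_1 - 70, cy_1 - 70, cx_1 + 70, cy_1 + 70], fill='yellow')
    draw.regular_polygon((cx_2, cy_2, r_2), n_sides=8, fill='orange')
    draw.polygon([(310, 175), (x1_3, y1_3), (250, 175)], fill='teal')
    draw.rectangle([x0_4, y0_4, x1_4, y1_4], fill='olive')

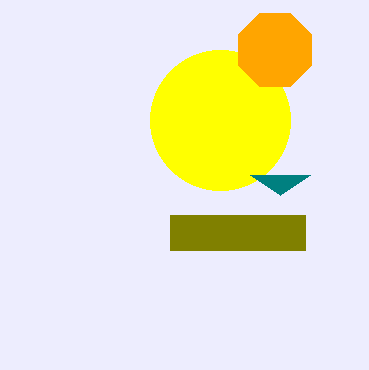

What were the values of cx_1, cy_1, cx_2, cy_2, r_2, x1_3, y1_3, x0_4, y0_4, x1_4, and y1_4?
cx_1 = 220, cy_1 = 120, cx_2 = 275, cy_2 = 50, r_2 = 40, x1_3 = 280, y1_3 = 195, x0_4 = 170, y0_4 = 215, x1_4 = 305, y1_4 = 250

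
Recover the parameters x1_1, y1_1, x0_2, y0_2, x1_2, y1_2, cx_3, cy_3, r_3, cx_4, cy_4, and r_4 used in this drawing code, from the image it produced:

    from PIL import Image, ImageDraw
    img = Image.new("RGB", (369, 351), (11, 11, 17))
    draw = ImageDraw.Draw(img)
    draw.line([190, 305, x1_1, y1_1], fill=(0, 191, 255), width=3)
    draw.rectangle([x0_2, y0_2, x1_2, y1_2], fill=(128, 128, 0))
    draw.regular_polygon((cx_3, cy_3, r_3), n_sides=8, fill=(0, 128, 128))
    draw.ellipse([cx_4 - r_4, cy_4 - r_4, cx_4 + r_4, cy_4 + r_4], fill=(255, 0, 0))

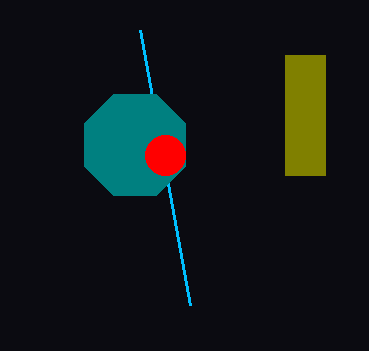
x1_1 = 140, y1_1 = 30, x0_2 = 285, y0_2 = 55, x1_2 = 325, y1_2 = 175, cx_3 = 135, cy_3 = 145, r_3 = 55, cx_4 = 165, cy_4 = 155, r_4 = 20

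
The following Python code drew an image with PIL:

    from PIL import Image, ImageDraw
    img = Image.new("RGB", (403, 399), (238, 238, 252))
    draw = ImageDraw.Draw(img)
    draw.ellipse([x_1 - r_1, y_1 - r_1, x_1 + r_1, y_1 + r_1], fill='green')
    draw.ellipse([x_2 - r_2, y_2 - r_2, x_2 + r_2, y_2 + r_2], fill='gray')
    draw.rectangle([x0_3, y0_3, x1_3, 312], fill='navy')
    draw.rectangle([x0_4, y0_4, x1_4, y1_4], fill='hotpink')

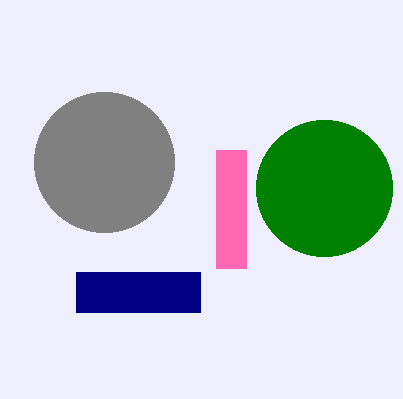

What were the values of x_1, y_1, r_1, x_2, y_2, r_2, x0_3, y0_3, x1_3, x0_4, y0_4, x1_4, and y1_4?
x_1 = 324, y_1 = 188, r_1 = 68, x_2 = 104, y_2 = 162, r_2 = 70, x0_3 = 76, y0_3 = 272, x1_3 = 200, x0_4 = 216, y0_4 = 150, x1_4 = 246, y1_4 = 268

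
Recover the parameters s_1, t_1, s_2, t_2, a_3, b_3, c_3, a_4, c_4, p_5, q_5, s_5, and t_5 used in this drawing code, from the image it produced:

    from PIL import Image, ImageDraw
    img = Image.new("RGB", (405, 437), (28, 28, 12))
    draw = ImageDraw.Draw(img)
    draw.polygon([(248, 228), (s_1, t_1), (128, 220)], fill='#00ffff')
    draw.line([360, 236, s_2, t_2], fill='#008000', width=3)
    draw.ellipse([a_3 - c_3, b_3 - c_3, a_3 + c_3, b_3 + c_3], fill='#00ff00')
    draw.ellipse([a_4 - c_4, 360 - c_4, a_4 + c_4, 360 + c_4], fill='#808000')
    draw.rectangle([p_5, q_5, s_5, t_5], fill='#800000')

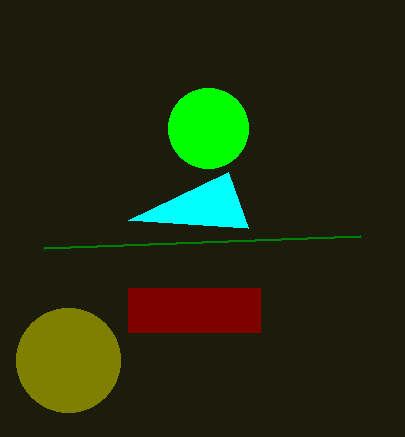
s_1 = 228, t_1 = 172, s_2 = 44, t_2 = 248, a_3 = 208, b_3 = 128, c_3 = 40, a_4 = 68, c_4 = 52, p_5 = 128, q_5 = 288, s_5 = 260, t_5 = 332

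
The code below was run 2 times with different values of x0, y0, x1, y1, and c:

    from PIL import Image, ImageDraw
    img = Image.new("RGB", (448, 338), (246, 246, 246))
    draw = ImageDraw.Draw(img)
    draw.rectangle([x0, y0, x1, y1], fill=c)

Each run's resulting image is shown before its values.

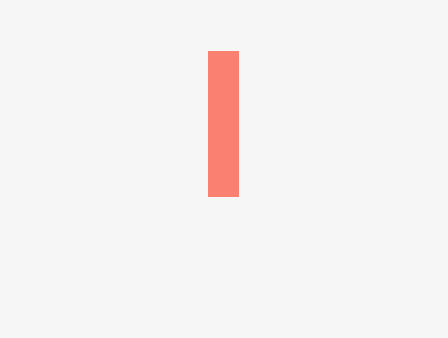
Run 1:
x0 = 208
y0 = 51
x1 = 238
y1 = 196
c = 'salmon'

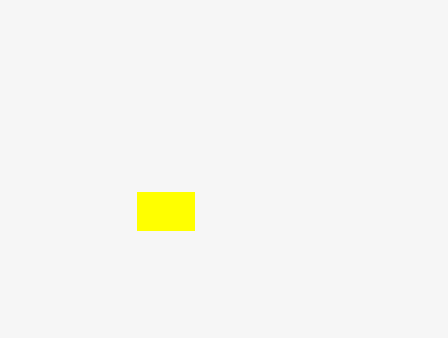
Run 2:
x0 = 137
y0 = 192
x1 = 194
y1 = 230
c = 'yellow'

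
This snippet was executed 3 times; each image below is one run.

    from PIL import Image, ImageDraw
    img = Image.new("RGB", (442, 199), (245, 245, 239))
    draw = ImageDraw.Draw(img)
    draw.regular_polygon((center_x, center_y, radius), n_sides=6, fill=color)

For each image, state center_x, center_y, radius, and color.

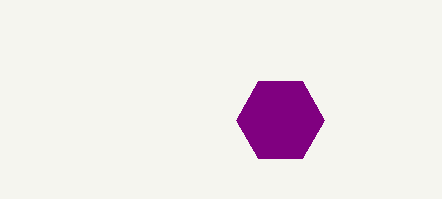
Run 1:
center_x = 280; center_y = 120; radius = 44; color = 'purple'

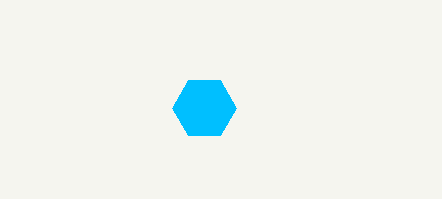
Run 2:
center_x = 204
center_y = 108
radius = 32
color = 'deepskyblue'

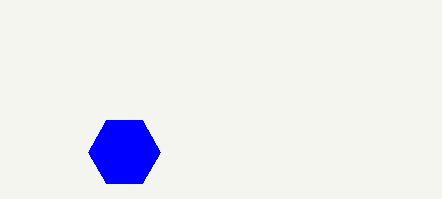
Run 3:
center_x = 124; center_y = 152; radius = 36; color = 'blue'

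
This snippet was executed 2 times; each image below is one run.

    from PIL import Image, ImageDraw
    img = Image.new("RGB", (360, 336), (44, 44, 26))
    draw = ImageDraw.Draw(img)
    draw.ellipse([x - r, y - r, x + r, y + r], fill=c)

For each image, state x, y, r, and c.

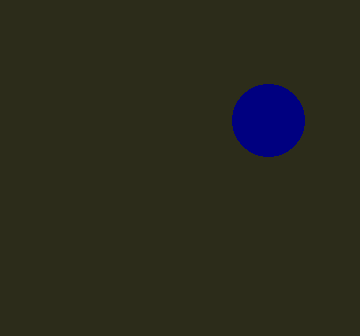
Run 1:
x = 268, y = 120, r = 36, c = 'navy'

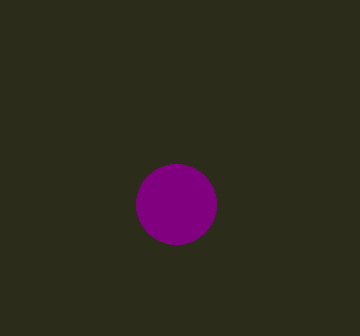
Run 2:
x = 176
y = 204
r = 40
c = 'purple'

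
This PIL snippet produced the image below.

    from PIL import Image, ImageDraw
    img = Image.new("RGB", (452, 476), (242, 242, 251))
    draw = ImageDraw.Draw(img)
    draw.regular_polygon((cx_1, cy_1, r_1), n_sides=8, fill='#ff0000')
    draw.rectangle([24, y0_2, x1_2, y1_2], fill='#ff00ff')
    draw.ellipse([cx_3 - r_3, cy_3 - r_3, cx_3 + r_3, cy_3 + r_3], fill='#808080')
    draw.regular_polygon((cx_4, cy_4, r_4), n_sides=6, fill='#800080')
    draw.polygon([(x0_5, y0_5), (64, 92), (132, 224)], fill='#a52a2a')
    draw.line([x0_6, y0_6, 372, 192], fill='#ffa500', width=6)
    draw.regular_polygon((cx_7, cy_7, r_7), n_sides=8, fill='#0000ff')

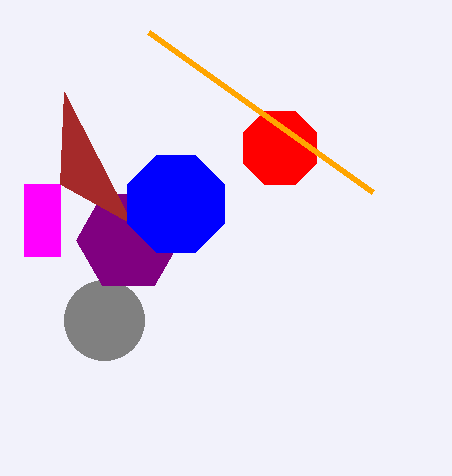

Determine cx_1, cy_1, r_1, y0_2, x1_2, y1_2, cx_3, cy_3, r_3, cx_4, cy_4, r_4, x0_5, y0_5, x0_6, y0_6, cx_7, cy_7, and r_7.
cx_1 = 280; cy_1 = 148; r_1 = 40; y0_2 = 184; x1_2 = 60; y1_2 = 256; cx_3 = 104; cy_3 = 320; r_3 = 40; cx_4 = 128; cy_4 = 240; r_4 = 52; x0_5 = 60; y0_5 = 184; x0_6 = 148; y0_6 = 32; cx_7 = 176; cy_7 = 204; r_7 = 52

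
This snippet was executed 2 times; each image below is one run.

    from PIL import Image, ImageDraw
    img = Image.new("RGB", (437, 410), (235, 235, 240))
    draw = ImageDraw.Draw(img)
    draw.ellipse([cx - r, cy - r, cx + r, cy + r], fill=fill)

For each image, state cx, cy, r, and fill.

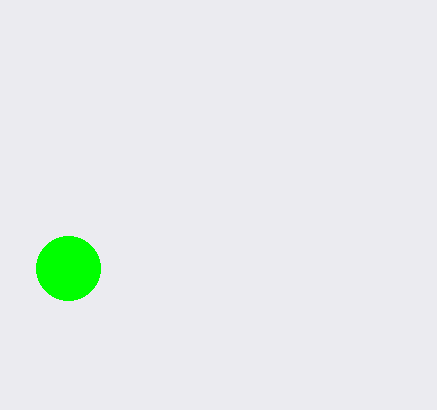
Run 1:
cx = 68, cy = 268, r = 32, fill = 'lime'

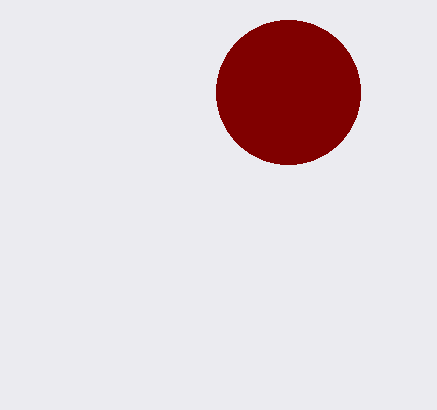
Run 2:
cx = 288, cy = 92, r = 72, fill = 'maroon'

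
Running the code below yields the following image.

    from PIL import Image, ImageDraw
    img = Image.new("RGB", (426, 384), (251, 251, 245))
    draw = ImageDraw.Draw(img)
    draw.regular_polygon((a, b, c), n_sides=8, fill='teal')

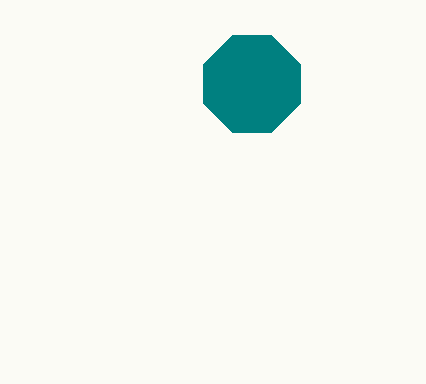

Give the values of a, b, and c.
a = 252; b = 84; c = 52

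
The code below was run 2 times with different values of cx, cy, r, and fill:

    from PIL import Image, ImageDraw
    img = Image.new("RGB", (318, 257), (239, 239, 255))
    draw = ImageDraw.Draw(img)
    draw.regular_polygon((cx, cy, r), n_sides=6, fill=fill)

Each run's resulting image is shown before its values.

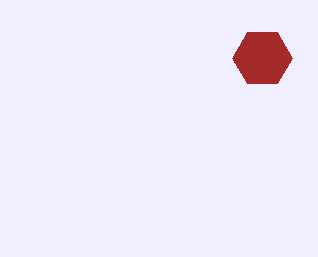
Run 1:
cx = 262, cy = 58, r = 30, fill = 'brown'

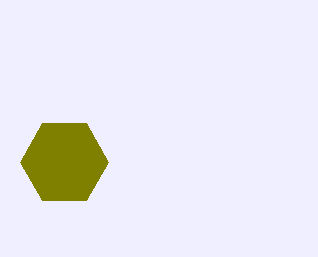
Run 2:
cx = 64; cy = 162; r = 44; fill = 'olive'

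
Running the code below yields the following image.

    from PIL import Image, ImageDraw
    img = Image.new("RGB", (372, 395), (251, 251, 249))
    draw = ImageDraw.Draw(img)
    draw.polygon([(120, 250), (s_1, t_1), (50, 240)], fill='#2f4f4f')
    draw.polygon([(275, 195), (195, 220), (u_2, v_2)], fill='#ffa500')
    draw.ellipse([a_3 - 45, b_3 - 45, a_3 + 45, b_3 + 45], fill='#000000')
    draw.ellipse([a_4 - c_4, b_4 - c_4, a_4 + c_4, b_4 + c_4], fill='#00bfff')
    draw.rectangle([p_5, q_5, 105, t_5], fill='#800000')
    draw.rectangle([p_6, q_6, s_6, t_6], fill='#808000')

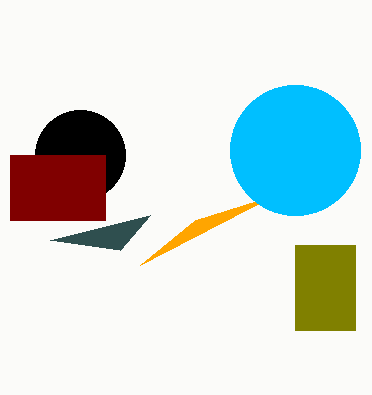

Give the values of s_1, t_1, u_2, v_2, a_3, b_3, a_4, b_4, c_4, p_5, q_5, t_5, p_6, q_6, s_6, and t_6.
s_1 = 150
t_1 = 215
u_2 = 140
v_2 = 265
a_3 = 80
b_3 = 155
a_4 = 295
b_4 = 150
c_4 = 65
p_5 = 10
q_5 = 155
t_5 = 220
p_6 = 295
q_6 = 245
s_6 = 355
t_6 = 330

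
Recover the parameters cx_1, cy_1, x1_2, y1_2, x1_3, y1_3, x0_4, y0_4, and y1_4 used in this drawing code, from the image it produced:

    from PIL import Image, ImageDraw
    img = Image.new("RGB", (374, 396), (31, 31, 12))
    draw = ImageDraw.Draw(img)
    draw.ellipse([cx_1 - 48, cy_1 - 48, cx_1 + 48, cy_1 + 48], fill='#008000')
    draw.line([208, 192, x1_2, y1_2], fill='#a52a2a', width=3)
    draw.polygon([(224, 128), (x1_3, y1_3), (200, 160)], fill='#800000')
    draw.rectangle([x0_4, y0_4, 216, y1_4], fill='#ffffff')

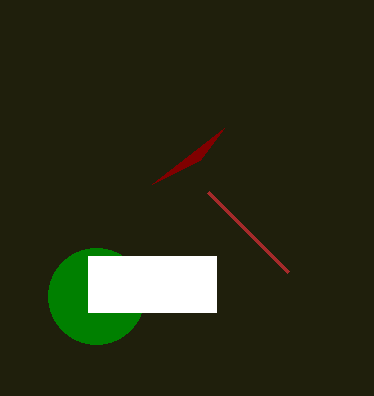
cx_1 = 96
cy_1 = 296
x1_2 = 288
y1_2 = 272
x1_3 = 152
y1_3 = 184
x0_4 = 88
y0_4 = 256
y1_4 = 312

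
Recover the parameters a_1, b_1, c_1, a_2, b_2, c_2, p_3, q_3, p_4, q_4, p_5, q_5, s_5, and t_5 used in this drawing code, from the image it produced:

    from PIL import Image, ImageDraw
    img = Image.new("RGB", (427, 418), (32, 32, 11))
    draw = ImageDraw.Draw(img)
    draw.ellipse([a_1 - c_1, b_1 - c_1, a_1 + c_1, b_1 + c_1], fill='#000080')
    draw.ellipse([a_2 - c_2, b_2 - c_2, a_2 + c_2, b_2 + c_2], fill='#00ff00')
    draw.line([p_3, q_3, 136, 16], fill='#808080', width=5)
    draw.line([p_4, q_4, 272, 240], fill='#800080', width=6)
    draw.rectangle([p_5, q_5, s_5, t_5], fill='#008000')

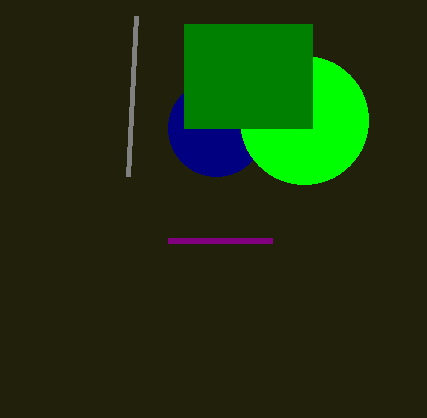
a_1 = 216
b_1 = 128
c_1 = 48
a_2 = 304
b_2 = 120
c_2 = 64
p_3 = 128
q_3 = 176
p_4 = 168
q_4 = 240
p_5 = 184
q_5 = 24
s_5 = 312
t_5 = 128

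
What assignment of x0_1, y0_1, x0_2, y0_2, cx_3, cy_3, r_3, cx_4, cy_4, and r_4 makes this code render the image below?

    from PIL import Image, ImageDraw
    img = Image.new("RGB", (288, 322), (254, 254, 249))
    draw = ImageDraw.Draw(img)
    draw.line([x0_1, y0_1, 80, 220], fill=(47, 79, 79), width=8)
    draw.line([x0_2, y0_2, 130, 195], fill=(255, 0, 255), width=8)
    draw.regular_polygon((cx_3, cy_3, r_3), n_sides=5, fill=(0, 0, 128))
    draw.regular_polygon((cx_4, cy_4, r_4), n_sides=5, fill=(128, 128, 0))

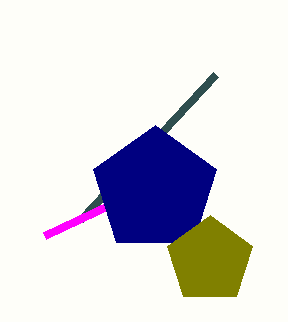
x0_1 = 215; y0_1 = 75; x0_2 = 45; y0_2 = 235; cx_3 = 155; cy_3 = 190; r_3 = 65; cx_4 = 210; cy_4 = 260; r_4 = 45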